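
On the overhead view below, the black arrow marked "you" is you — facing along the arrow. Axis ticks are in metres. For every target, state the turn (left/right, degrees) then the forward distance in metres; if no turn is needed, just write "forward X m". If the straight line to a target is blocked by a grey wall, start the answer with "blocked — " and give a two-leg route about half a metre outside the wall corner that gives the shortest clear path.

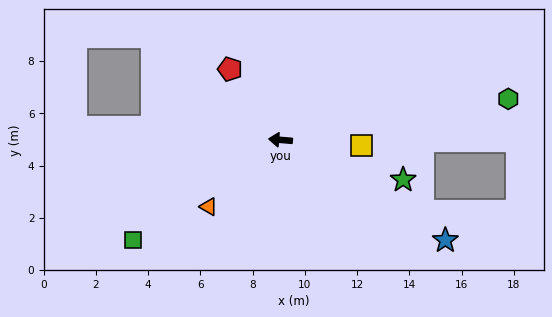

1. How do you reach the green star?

turn left 167°, forward 4.9 m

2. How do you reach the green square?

turn left 39°, forward 6.8 m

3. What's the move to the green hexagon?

turn right 165°, forward 8.9 m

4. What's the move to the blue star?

turn left 153°, forward 7.4 m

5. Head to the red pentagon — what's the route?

turn right 50°, forward 3.3 m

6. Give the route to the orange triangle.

turn left 48°, forward 3.8 m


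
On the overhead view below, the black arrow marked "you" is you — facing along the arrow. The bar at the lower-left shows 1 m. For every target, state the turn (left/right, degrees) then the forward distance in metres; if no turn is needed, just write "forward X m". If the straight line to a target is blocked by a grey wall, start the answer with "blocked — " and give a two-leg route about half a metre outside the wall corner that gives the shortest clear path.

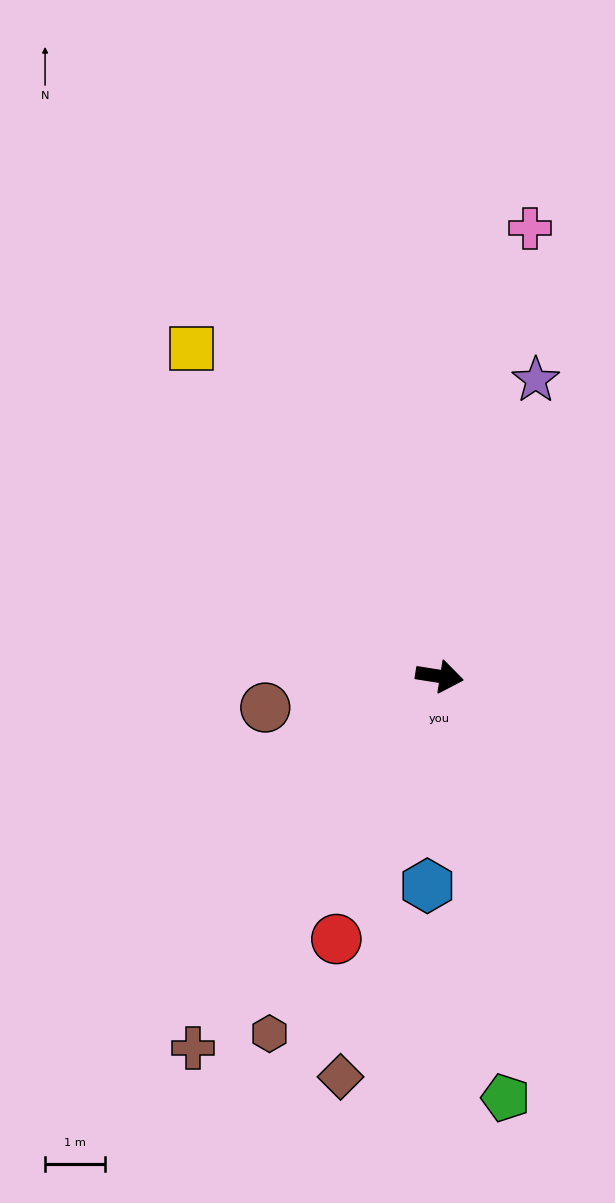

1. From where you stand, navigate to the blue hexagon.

turn right 84°, forward 3.5 m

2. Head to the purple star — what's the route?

turn left 81°, forward 5.2 m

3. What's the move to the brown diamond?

turn right 95°, forward 6.9 m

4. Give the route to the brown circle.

turn right 161°, forward 3.0 m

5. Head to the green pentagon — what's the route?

turn right 72°, forward 7.1 m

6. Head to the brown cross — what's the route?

turn right 115°, forward 7.4 m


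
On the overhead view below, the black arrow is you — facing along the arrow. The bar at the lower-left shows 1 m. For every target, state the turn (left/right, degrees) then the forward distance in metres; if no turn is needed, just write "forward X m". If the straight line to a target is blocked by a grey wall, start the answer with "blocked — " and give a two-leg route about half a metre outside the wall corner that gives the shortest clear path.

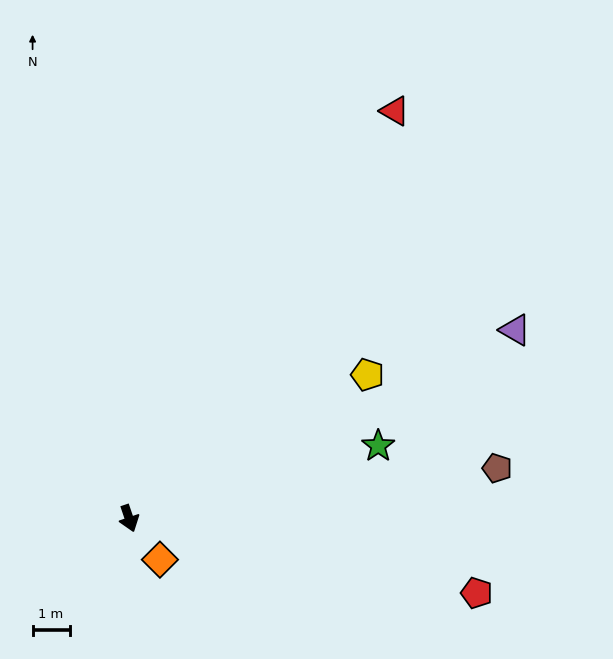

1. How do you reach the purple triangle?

turn left 97°, forward 11.6 m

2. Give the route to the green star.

turn left 88°, forward 7.0 m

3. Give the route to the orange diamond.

turn left 18°, forward 1.4 m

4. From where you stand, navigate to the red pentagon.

turn left 59°, forward 9.6 m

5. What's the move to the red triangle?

turn left 128°, forward 13.1 m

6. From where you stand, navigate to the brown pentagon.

turn left 79°, forward 10.0 m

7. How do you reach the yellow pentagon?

turn left 102°, forward 7.5 m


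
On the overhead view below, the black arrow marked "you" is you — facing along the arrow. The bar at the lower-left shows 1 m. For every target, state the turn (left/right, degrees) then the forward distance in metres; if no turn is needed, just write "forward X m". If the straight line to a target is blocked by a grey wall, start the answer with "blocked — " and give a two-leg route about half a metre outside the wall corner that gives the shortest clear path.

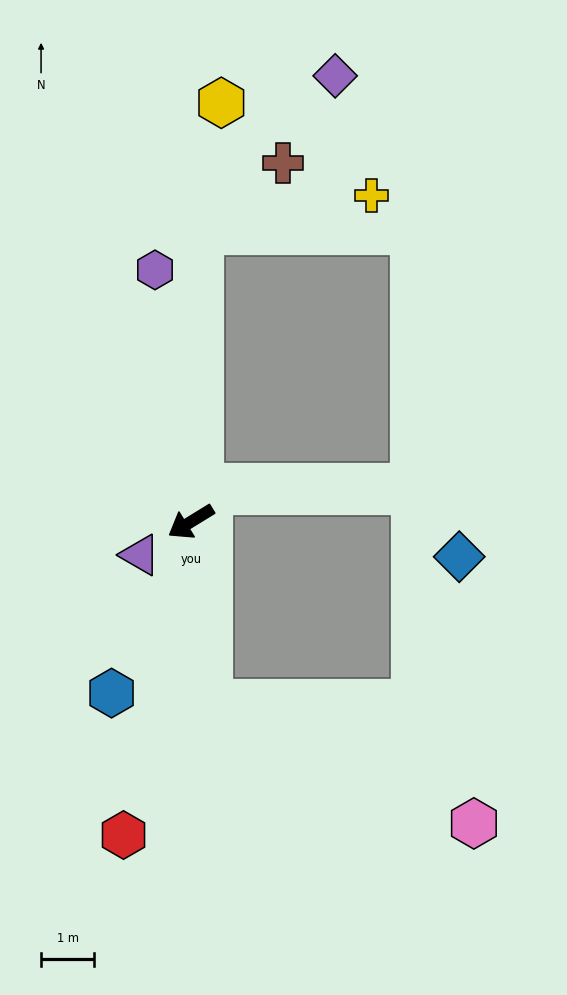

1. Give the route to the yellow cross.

blocked — turn right 124°, forward 5.5 m, then turn right 75°, forward 3.3 m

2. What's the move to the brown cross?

blocked — turn right 124°, forward 5.5 m, then turn right 47°, forward 2.0 m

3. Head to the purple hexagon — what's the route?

turn right 113°, forward 4.8 m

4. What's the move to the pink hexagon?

blocked — turn left 65°, forward 3.4 m, then turn left 59°, forward 5.5 m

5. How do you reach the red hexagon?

turn left 46°, forward 6.0 m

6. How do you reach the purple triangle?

forward 1.1 m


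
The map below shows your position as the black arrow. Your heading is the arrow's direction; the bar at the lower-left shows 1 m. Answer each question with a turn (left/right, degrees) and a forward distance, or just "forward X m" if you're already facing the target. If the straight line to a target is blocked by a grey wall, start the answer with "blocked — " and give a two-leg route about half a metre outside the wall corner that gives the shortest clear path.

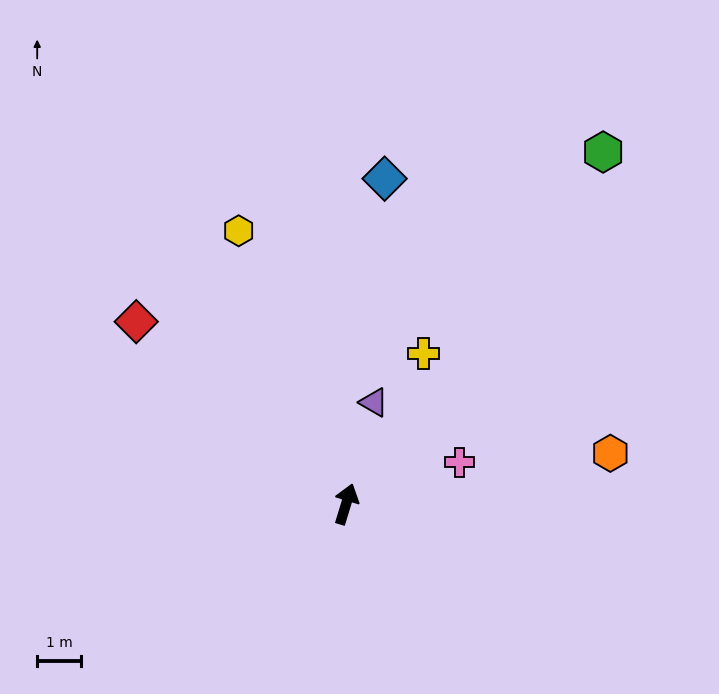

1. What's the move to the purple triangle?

forward 2.4 m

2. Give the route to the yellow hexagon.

turn left 38°, forward 6.7 m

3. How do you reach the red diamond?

turn left 66°, forward 6.4 m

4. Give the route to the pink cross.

turn right 53°, forward 2.8 m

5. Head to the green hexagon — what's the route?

turn right 19°, forward 10.0 m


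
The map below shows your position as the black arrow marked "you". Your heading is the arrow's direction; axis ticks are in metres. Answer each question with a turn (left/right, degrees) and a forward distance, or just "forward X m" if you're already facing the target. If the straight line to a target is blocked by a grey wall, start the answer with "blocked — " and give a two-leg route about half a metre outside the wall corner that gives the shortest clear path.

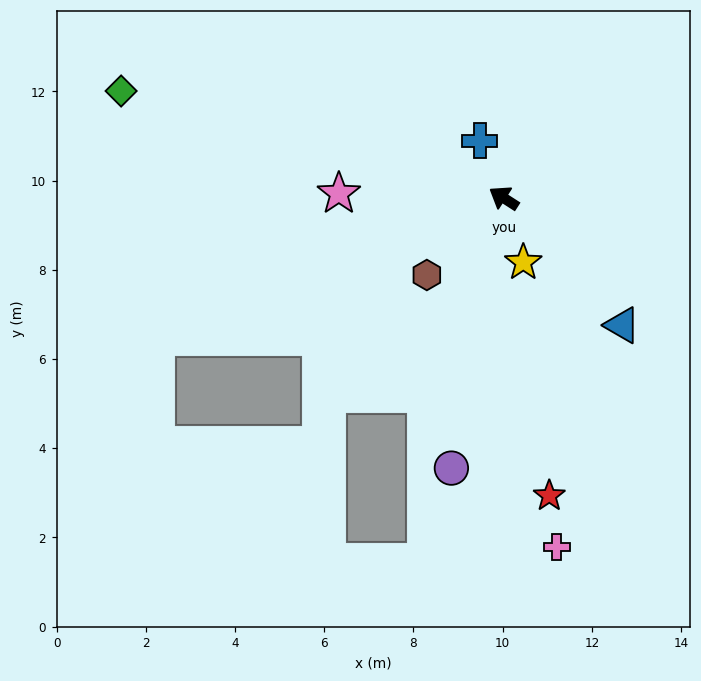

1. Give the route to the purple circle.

turn left 112°, forward 6.2 m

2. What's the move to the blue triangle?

turn left 166°, forward 3.9 m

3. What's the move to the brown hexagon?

turn left 78°, forward 2.4 m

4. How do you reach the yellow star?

turn left 140°, forward 1.5 m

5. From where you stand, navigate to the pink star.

turn left 31°, forward 3.7 m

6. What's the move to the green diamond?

turn left 17°, forward 8.9 m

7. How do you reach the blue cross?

turn right 34°, forward 1.4 m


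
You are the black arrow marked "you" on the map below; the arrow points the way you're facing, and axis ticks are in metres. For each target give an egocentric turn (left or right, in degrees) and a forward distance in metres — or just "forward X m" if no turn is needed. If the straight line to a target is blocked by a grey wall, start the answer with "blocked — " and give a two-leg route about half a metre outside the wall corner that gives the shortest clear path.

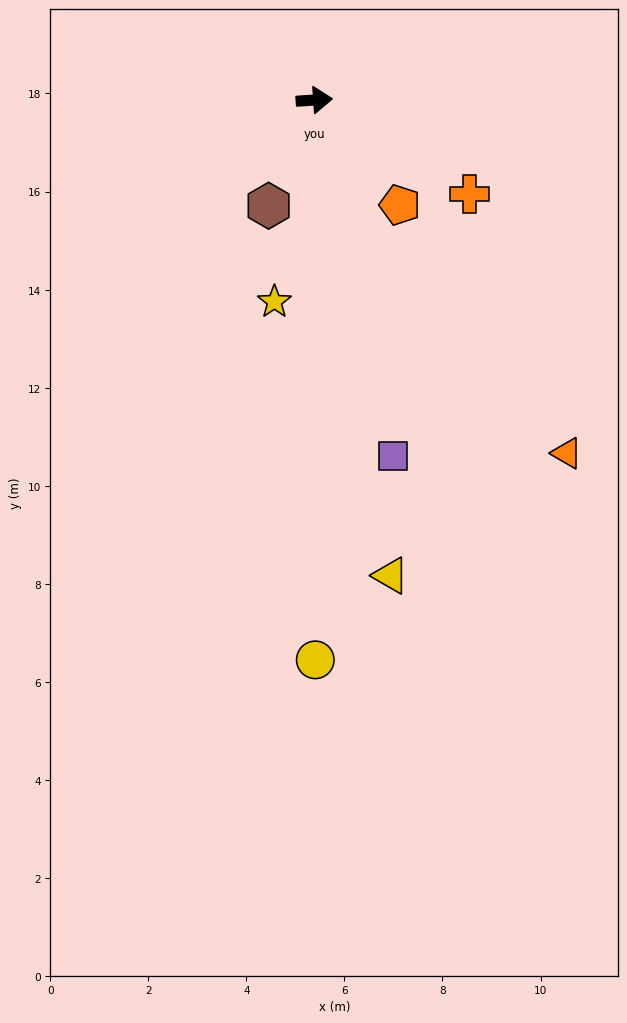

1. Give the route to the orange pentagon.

turn right 55°, forward 2.8 m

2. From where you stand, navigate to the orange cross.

turn right 35°, forward 3.7 m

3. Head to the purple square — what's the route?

turn right 81°, forward 7.4 m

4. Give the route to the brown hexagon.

turn right 117°, forward 2.3 m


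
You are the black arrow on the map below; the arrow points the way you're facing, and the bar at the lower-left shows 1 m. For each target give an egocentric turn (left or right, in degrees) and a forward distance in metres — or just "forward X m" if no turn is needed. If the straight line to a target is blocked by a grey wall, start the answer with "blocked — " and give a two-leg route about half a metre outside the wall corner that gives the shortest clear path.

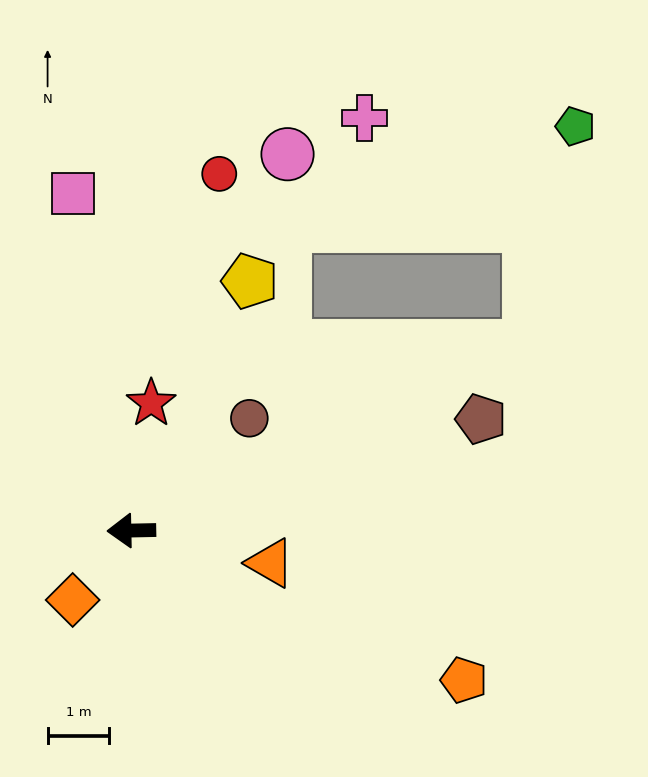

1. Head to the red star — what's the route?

turn right 100°, forward 2.1 m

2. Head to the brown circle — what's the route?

turn right 138°, forward 2.6 m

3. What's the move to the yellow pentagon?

turn right 117°, forward 4.5 m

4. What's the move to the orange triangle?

turn left 166°, forward 2.3 m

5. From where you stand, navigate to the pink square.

turn right 81°, forward 5.5 m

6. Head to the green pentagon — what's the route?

blocked — turn right 156°, forward 7.1 m, then turn left 53°, forward 3.6 m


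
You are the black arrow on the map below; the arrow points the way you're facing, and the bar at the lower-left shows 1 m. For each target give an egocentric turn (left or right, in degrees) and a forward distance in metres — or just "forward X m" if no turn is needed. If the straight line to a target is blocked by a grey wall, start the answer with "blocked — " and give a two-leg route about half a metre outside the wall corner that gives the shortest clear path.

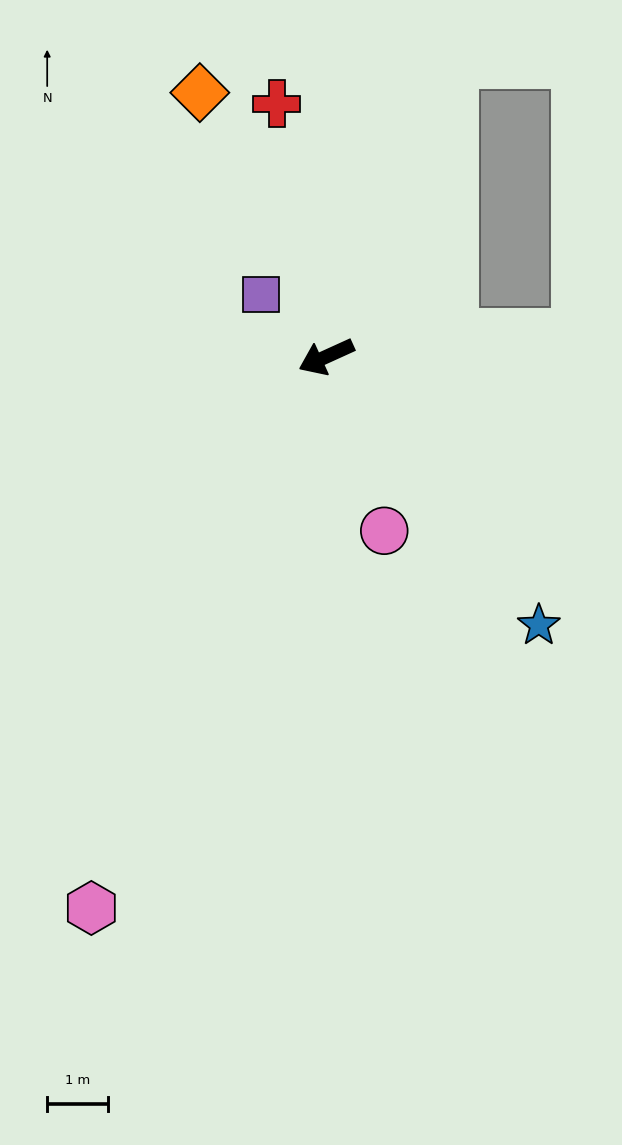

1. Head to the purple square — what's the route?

turn right 68°, forward 1.5 m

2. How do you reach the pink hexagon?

turn left 42°, forward 9.8 m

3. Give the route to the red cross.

turn right 103°, forward 4.2 m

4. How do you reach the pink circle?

turn left 84°, forward 3.0 m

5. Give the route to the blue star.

turn left 104°, forward 5.6 m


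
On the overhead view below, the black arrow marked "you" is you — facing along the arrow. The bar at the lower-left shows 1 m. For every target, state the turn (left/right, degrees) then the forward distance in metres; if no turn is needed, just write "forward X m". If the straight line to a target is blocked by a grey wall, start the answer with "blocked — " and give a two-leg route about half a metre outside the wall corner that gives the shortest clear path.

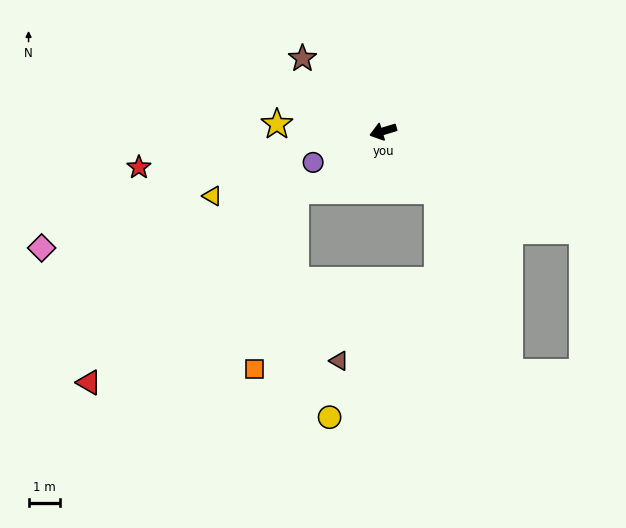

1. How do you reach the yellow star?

turn right 21°, forward 3.3 m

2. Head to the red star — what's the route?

turn right 8°, forward 7.7 m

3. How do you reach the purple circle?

turn left 7°, forward 2.4 m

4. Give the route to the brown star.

turn right 59°, forward 3.4 m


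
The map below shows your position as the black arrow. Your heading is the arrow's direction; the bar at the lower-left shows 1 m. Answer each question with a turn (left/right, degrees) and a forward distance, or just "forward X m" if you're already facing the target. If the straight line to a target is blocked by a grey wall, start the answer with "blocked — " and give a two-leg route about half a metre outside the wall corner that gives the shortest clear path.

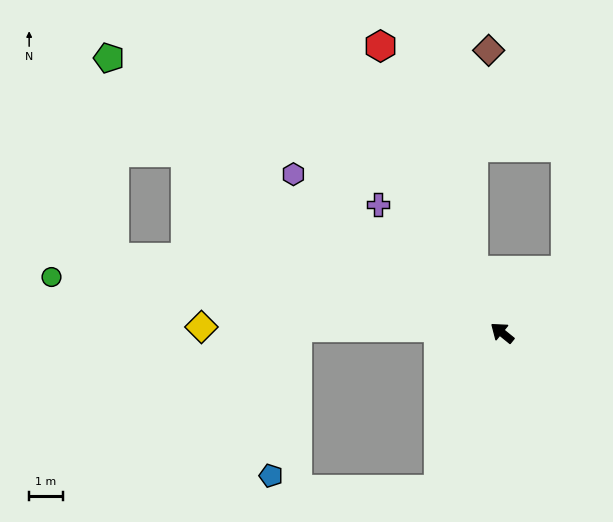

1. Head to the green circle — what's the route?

turn left 32°, forward 13.4 m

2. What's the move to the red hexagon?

turn right 28°, forward 9.2 m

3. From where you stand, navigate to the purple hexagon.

forward 7.7 m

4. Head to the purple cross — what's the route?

turn right 7°, forward 5.3 m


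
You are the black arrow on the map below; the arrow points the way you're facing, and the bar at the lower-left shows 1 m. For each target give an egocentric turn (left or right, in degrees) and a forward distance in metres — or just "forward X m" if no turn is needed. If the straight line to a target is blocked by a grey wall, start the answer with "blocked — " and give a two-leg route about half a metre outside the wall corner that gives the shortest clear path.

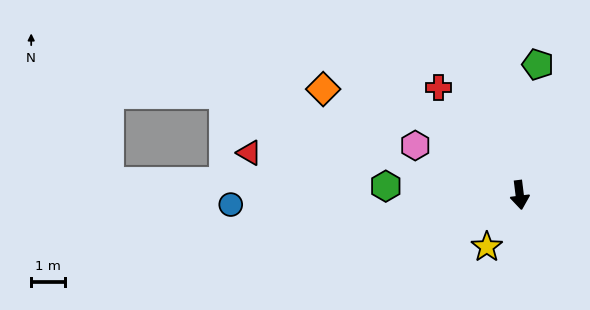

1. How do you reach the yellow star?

turn right 39°, forward 1.8 m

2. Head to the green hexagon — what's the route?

turn right 101°, forward 3.9 m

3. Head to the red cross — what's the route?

turn right 150°, forward 3.9 m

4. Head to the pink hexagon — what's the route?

turn right 122°, forward 3.4 m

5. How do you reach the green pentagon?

turn left 165°, forward 3.9 m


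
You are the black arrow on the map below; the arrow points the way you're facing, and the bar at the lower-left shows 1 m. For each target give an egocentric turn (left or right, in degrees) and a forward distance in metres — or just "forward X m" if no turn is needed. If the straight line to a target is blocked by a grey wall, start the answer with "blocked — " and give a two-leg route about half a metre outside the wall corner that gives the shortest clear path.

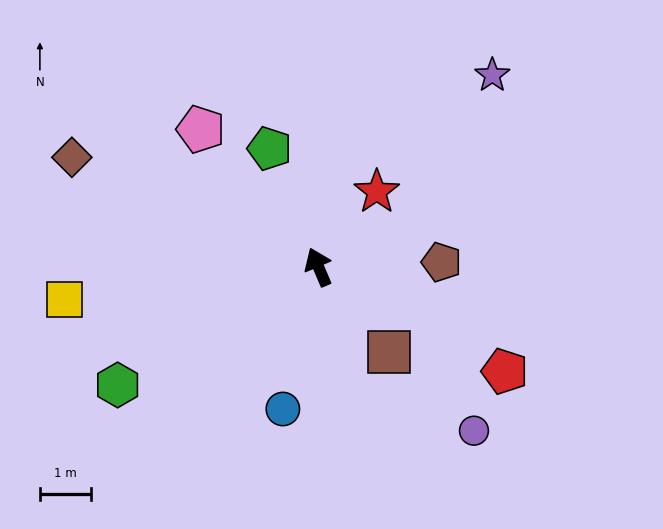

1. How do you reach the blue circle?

turn left 143°, forward 2.9 m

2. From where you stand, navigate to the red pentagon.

turn right 142°, forward 4.2 m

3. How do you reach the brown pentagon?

turn right 111°, forward 2.4 m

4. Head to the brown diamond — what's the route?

turn left 43°, forward 5.3 m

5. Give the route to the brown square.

turn right 163°, forward 2.2 m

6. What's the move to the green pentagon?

forward 2.5 m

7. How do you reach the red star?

turn right 61°, forward 1.9 m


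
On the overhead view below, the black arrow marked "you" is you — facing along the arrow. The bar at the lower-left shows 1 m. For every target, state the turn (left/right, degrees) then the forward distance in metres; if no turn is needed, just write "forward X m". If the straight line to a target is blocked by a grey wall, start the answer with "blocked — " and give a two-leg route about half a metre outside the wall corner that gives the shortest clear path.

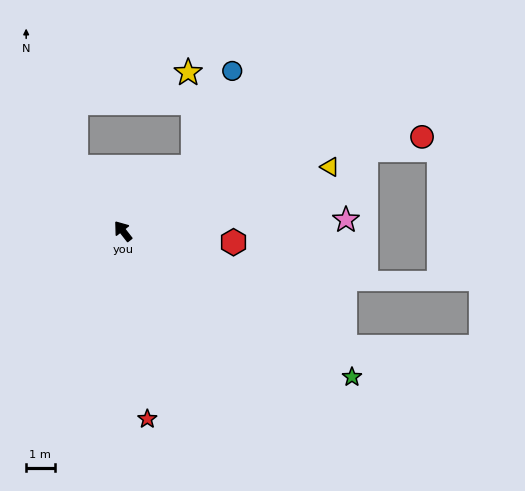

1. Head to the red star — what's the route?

turn left 150°, forward 6.7 m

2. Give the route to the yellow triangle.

turn right 111°, forward 7.6 m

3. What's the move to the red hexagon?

turn right 134°, forward 3.9 m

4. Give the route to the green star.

turn right 160°, forward 9.6 m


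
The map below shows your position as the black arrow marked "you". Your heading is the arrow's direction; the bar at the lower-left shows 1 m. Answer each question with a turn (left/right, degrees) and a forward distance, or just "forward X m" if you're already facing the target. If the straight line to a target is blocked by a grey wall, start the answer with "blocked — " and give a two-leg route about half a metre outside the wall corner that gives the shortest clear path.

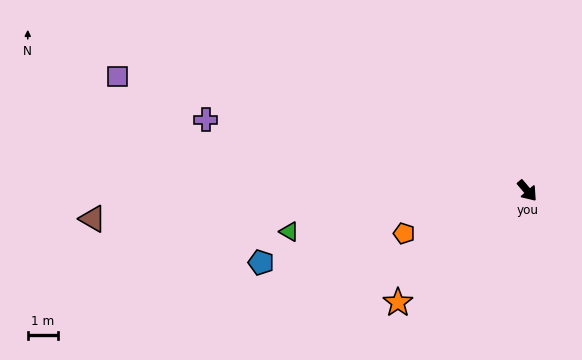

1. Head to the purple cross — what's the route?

turn right 143°, forward 10.9 m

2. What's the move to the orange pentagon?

turn right 111°, forward 4.3 m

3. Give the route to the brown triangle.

turn right 127°, forward 14.4 m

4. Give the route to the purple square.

turn right 146°, forward 14.1 m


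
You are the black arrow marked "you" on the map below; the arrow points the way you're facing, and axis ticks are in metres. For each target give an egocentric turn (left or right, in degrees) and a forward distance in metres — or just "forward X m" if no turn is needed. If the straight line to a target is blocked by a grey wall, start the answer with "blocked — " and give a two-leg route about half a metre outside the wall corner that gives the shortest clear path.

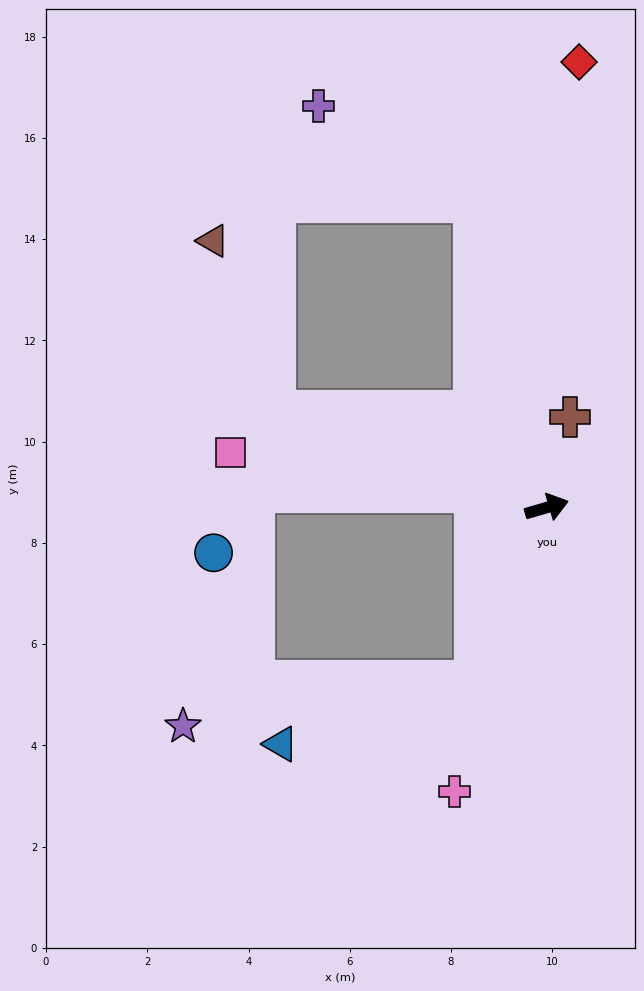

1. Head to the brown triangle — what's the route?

blocked — turn left 144°, forward 5.7 m, then turn right 51°, forward 3.6 m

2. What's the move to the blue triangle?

blocked — turn right 128°, forward 3.7 m, then turn right 51°, forward 4.0 m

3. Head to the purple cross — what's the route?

blocked — turn left 87°, forward 6.2 m, then turn left 45°, forward 3.6 m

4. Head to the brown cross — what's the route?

turn left 59°, forward 1.8 m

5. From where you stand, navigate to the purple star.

blocked — turn right 128°, forward 3.7 m, then turn right 60°, forward 5.9 m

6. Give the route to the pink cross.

turn right 124°, forward 5.9 m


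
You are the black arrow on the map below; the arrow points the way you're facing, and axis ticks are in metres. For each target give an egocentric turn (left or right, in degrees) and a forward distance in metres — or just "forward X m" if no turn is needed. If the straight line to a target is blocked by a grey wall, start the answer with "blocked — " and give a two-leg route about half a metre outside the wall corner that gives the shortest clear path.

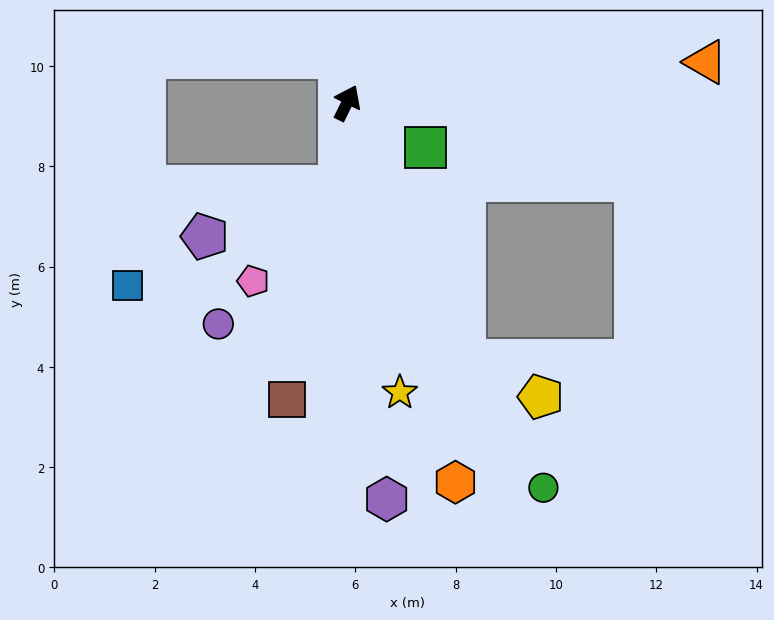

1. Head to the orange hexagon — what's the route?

turn right 138°, forward 7.9 m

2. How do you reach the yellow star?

turn right 144°, forward 5.9 m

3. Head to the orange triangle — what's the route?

turn right 57°, forward 7.2 m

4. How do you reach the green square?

turn right 94°, forward 1.8 m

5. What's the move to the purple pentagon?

blocked — turn right 159°, forward 1.7 m, then turn right 65°, forward 2.9 m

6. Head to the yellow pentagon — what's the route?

blocked — turn right 129°, forward 5.7 m, then turn left 40°, forward 1.7 m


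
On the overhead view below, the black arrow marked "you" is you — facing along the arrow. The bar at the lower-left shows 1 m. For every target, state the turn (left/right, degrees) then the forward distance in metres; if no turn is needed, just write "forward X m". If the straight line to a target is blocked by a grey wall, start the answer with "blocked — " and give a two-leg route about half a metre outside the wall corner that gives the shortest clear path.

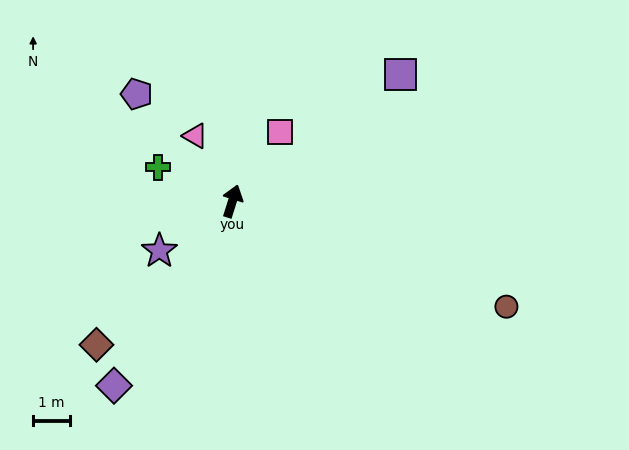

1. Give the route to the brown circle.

turn right 94°, forward 8.0 m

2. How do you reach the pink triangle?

turn left 47°, forward 2.0 m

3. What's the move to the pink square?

turn right 17°, forward 2.3 m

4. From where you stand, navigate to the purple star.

turn left 142°, forward 2.4 m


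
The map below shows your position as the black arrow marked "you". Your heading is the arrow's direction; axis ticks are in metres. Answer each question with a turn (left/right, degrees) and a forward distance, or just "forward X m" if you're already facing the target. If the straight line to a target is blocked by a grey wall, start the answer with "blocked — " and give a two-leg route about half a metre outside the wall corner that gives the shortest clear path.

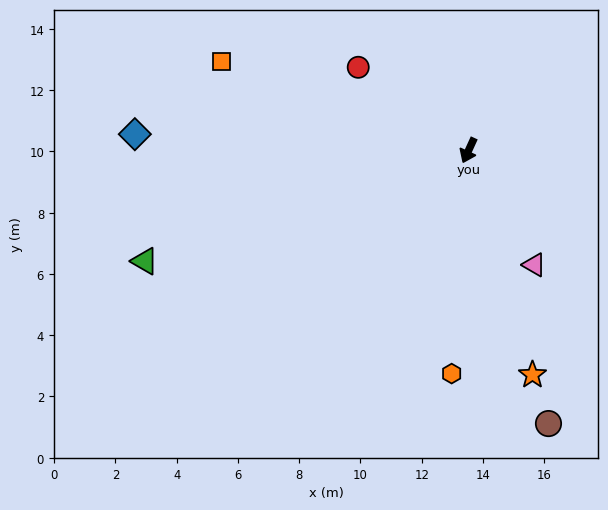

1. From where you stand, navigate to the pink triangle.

turn left 54°, forward 4.3 m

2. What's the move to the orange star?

turn left 40°, forward 7.6 m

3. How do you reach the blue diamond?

turn right 68°, forward 10.9 m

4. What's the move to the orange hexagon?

turn left 20°, forward 7.3 m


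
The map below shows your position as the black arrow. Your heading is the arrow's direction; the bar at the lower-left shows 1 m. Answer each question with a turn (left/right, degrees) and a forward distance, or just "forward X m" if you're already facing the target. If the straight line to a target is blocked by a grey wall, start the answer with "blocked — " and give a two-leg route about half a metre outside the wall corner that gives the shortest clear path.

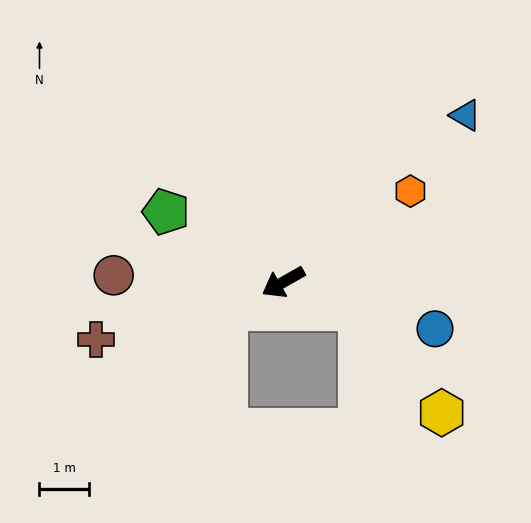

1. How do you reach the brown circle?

turn right 32°, forward 3.4 m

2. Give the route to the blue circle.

turn left 133°, forward 3.2 m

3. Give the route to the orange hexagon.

turn right 174°, forward 3.1 m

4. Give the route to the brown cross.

turn right 13°, forward 3.9 m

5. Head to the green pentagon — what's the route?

turn right 61°, forward 2.7 m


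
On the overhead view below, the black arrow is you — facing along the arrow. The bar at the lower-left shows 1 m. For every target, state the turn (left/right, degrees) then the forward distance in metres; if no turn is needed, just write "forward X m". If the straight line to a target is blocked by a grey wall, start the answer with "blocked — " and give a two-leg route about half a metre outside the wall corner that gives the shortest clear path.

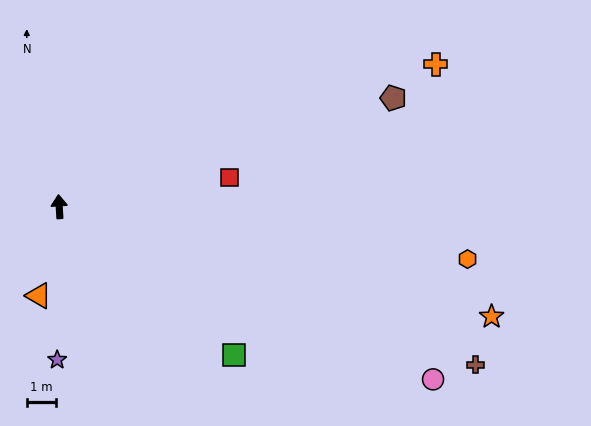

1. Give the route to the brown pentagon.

turn right 76°, forward 12.0 m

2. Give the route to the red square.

turn right 84°, forward 5.9 m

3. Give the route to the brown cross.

turn right 114°, forward 15.3 m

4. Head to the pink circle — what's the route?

turn right 118°, forward 14.1 m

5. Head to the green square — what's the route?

turn right 134°, forward 7.9 m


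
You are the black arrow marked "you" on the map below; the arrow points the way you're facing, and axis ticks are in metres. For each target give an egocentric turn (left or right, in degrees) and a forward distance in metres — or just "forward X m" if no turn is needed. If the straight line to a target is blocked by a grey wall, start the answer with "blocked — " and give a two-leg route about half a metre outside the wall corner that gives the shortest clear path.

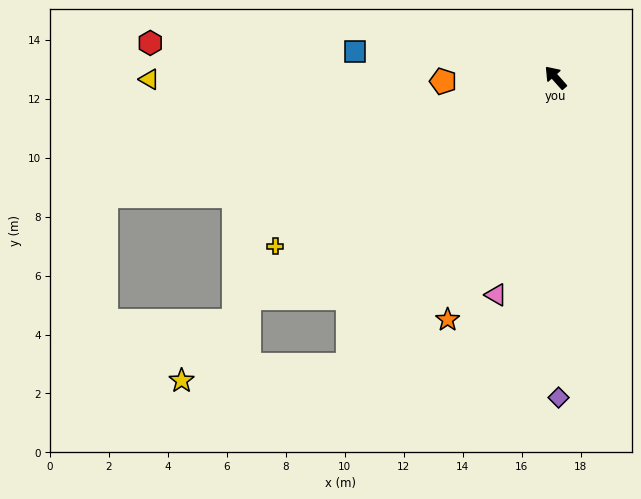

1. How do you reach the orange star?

turn left 114°, forward 9.0 m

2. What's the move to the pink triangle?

turn left 123°, forward 7.6 m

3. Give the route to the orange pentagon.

turn left 50°, forward 3.8 m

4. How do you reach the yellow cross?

turn left 79°, forward 11.1 m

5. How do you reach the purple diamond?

turn left 139°, forward 10.9 m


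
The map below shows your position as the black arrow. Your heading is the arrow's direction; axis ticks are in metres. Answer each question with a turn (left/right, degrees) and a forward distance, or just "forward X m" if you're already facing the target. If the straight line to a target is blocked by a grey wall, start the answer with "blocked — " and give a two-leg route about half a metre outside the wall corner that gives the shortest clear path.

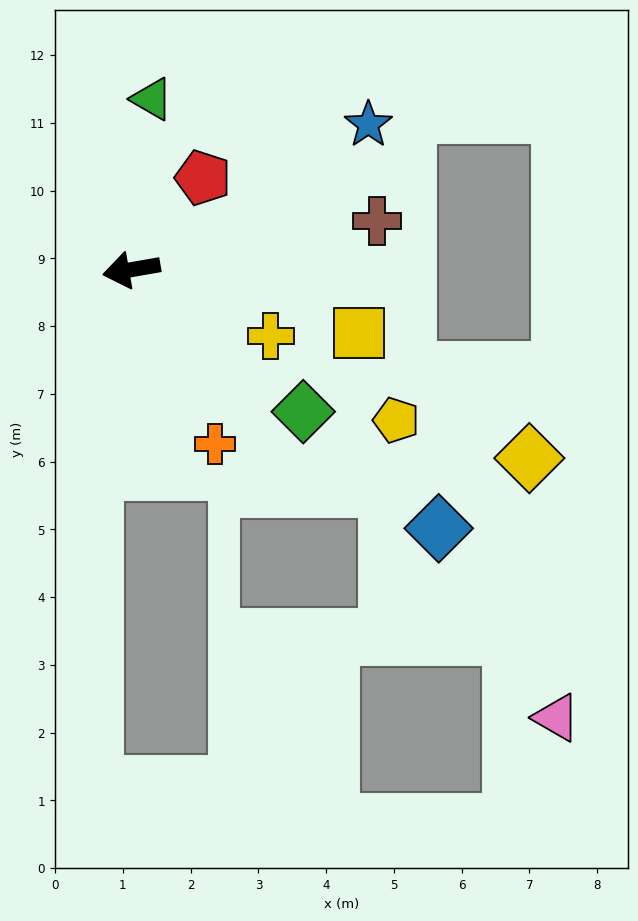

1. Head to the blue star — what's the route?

turn right 158°, forward 4.1 m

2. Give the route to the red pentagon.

turn right 138°, forward 1.7 m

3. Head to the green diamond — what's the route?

turn left 131°, forward 3.3 m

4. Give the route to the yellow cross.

turn left 145°, forward 2.3 m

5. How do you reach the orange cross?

turn left 106°, forward 2.9 m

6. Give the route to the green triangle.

turn right 107°, forward 2.5 m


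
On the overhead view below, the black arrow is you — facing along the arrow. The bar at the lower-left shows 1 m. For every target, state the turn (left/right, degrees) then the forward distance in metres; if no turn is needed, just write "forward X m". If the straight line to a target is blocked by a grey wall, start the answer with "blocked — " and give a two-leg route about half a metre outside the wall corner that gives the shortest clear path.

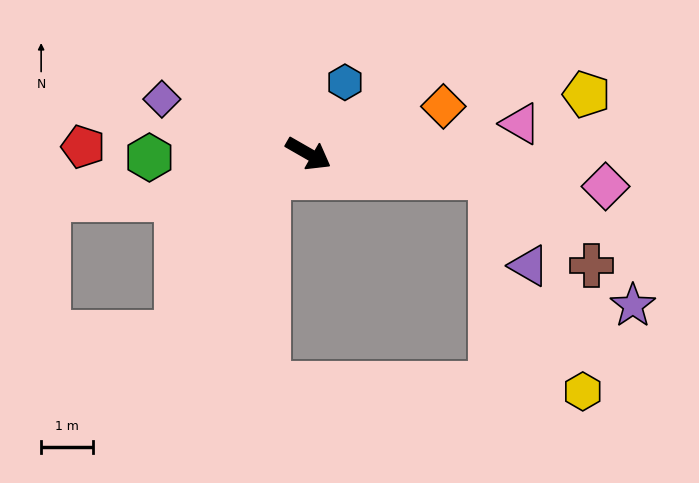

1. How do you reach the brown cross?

blocked — turn left 22°, forward 3.5 m, then turn right 33°, forward 2.6 m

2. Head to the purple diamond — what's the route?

turn right 171°, forward 3.0 m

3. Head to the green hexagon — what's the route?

turn right 149°, forward 3.1 m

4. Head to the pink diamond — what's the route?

turn left 24°, forward 5.7 m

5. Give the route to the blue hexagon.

turn left 93°, forward 1.5 m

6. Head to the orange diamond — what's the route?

turn left 49°, forward 2.7 m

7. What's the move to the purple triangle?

blocked — turn left 22°, forward 3.5 m, then turn right 59°, forward 1.8 m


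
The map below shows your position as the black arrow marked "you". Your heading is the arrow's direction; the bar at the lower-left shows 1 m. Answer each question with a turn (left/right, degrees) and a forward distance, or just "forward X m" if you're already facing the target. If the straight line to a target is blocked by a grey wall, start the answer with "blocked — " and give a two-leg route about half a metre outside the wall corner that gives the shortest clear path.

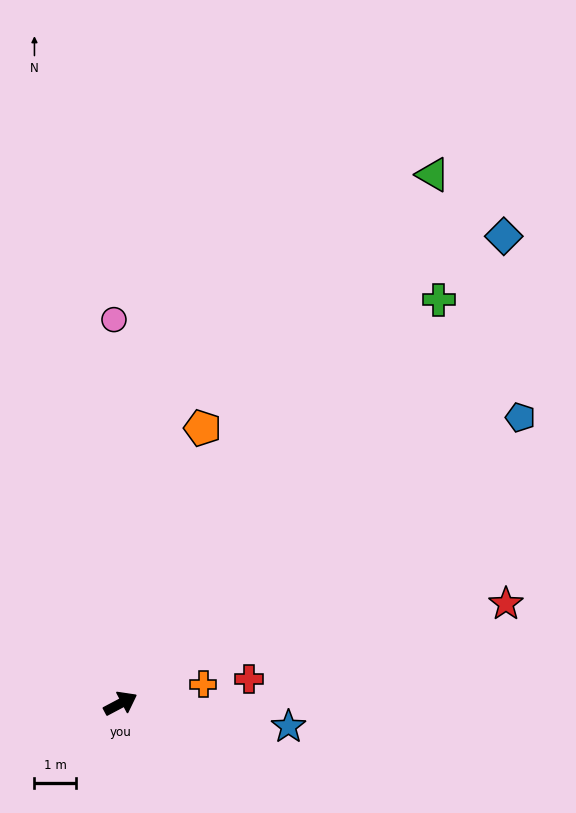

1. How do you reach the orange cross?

turn right 15°, forward 2.0 m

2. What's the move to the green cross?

turn left 24°, forward 12.4 m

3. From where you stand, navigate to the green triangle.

turn left 32°, forward 14.8 m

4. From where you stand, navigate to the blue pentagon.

turn left 8°, forward 11.8 m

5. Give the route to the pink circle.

turn left 63°, forward 9.2 m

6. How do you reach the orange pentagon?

turn left 46°, forward 6.9 m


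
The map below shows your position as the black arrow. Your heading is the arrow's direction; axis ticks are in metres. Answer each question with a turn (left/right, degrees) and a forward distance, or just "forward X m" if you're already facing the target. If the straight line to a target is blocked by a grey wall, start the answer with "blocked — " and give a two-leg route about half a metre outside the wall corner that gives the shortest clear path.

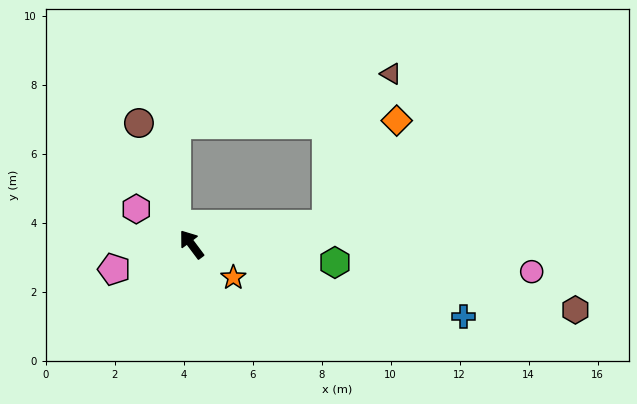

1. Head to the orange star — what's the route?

turn right 165°, forward 1.5 m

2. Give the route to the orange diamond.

blocked — turn right 118°, forward 3.9 m, then turn left 47°, forward 3.6 m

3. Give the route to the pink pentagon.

turn left 71°, forward 2.4 m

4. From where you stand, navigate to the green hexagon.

turn right 134°, forward 4.2 m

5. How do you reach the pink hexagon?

turn left 21°, forward 1.9 m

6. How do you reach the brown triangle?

blocked — turn right 118°, forward 3.9 m, then turn left 58°, forward 4.8 m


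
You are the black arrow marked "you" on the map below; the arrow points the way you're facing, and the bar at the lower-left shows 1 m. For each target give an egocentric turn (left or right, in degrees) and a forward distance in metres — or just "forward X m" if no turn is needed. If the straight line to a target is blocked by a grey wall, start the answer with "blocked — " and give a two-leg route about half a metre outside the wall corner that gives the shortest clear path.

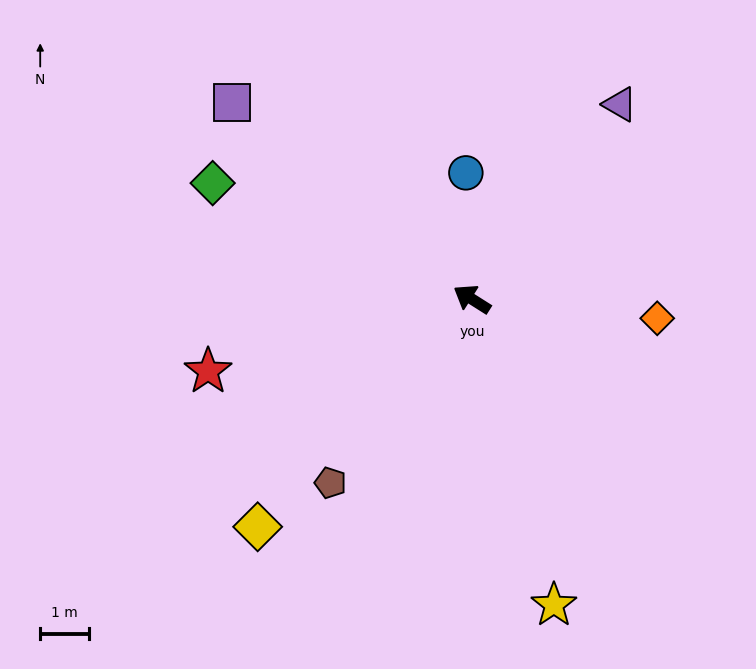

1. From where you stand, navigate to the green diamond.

turn left 8°, forward 5.9 m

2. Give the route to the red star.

turn left 48°, forward 5.6 m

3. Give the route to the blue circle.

turn right 55°, forward 2.6 m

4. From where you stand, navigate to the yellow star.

turn left 137°, forward 6.5 m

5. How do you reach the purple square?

turn right 7°, forward 6.4 m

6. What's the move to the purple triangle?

turn right 95°, forward 5.0 m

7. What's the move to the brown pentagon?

turn left 85°, forward 4.8 m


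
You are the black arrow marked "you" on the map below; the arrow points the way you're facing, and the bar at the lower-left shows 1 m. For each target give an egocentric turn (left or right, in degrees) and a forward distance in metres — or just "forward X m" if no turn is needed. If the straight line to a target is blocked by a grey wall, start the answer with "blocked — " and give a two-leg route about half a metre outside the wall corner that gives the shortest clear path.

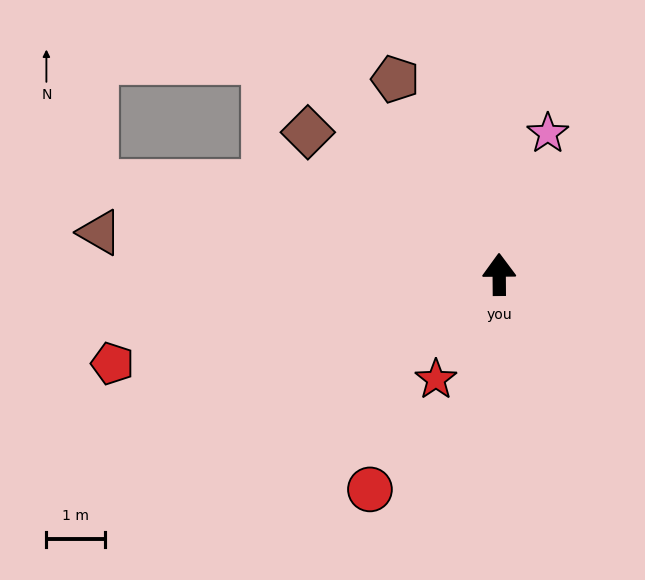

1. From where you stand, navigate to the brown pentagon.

turn left 28°, forward 3.8 m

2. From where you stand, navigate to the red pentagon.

turn left 103°, forward 6.8 m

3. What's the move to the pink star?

turn right 19°, forward 2.5 m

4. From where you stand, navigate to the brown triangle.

turn left 84°, forward 6.8 m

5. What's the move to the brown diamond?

turn left 53°, forward 4.1 m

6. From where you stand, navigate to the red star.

turn left 148°, forward 2.1 m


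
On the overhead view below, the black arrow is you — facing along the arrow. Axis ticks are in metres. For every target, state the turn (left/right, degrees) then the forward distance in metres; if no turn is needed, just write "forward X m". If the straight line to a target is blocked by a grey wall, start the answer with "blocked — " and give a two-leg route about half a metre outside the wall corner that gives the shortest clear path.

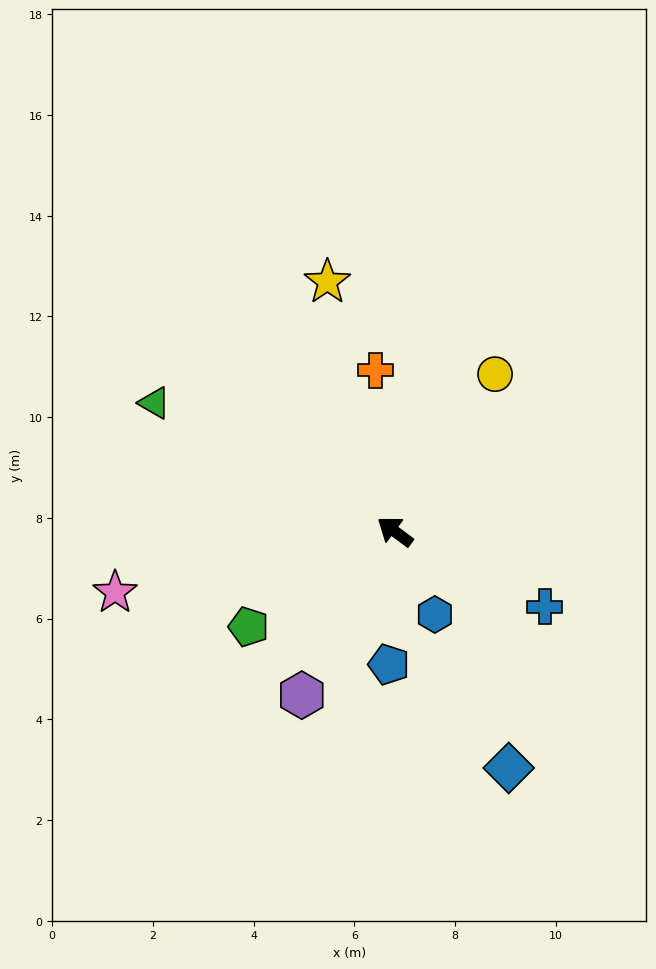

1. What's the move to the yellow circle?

turn right 86°, forward 3.7 m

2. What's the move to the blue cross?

turn right 170°, forward 3.3 m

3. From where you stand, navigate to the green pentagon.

turn left 70°, forward 3.5 m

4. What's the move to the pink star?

turn left 49°, forward 5.7 m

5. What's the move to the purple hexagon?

turn left 97°, forward 3.7 m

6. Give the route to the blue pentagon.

turn left 124°, forward 2.6 m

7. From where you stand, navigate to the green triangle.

turn left 8°, forward 5.4 m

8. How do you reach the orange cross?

turn right 47°, forward 3.2 m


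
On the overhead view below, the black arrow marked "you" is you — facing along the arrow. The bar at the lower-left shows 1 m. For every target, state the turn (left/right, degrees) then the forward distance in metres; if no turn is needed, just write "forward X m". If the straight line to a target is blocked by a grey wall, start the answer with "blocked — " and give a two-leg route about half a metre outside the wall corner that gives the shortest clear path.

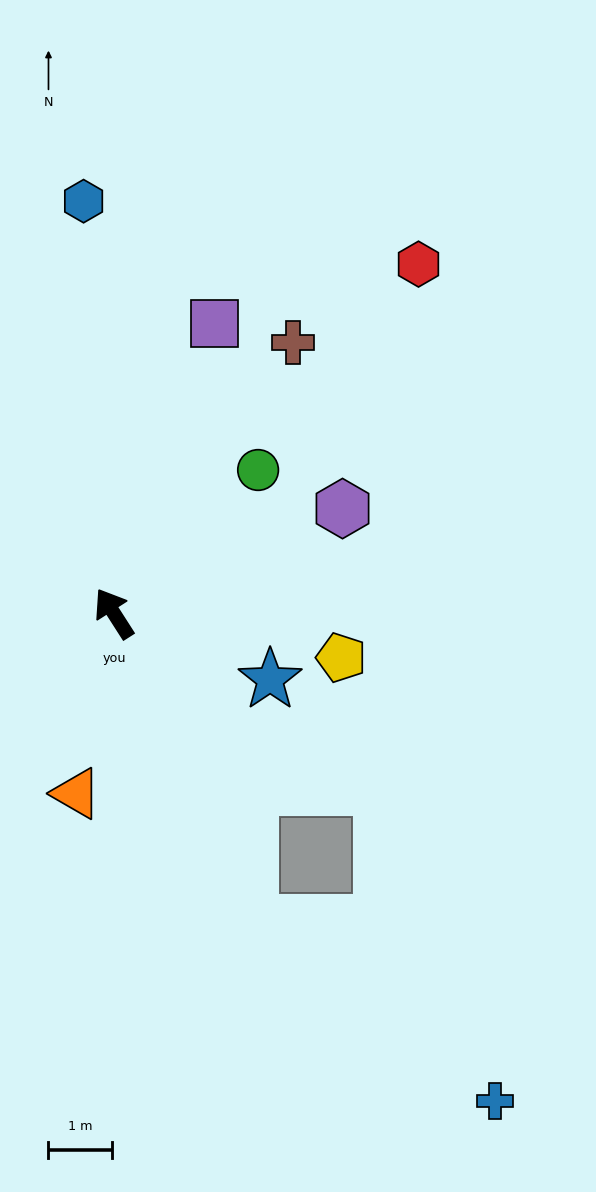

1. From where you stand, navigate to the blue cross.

blocked — turn left 171°, forward 5.3 m, then turn left 30°, forward 4.7 m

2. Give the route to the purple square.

turn right 52°, forward 4.8 m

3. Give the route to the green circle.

turn right 78°, forward 3.2 m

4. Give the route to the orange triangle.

turn left 136°, forward 2.9 m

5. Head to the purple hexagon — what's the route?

turn right 98°, forward 3.9 m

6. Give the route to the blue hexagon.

turn right 28°, forward 6.5 m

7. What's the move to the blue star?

turn right 146°, forward 2.7 m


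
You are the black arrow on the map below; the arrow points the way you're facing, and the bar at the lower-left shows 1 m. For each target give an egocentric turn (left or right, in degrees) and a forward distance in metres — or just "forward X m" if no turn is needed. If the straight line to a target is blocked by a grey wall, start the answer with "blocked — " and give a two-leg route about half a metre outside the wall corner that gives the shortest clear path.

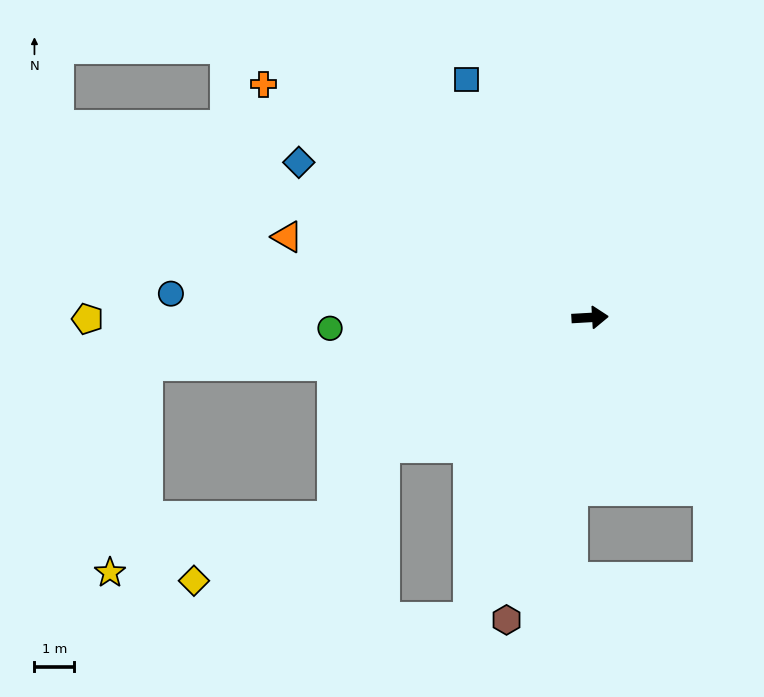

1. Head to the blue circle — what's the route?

turn left 173°, forward 10.5 m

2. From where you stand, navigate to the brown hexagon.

turn right 109°, forward 7.8 m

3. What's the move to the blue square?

turn left 114°, forward 6.7 m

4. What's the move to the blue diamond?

turn left 149°, forward 8.3 m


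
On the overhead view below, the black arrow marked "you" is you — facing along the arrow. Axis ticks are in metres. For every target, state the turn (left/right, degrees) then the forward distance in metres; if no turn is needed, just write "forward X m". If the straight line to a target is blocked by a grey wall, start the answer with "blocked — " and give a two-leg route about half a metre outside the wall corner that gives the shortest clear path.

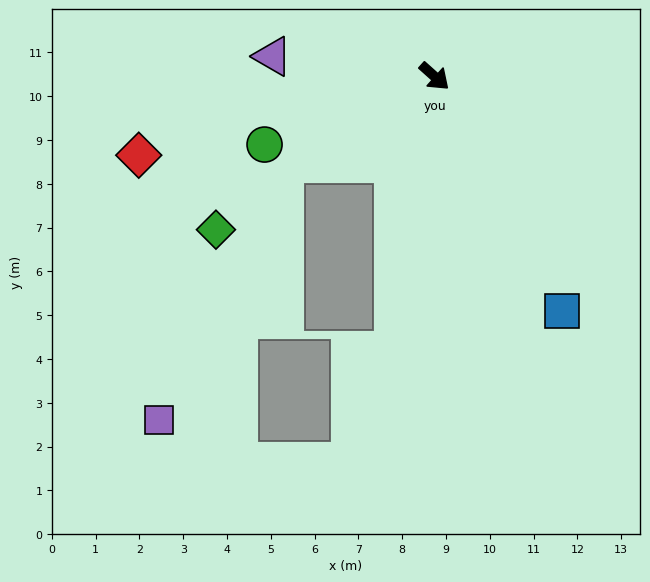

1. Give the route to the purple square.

blocked — turn right 108°, forward 3.9 m, then turn left 33°, forward 6.5 m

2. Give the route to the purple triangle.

turn right 145°, forward 3.7 m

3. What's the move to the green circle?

turn right 116°, forward 4.2 m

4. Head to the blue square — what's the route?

turn right 20°, forward 6.1 m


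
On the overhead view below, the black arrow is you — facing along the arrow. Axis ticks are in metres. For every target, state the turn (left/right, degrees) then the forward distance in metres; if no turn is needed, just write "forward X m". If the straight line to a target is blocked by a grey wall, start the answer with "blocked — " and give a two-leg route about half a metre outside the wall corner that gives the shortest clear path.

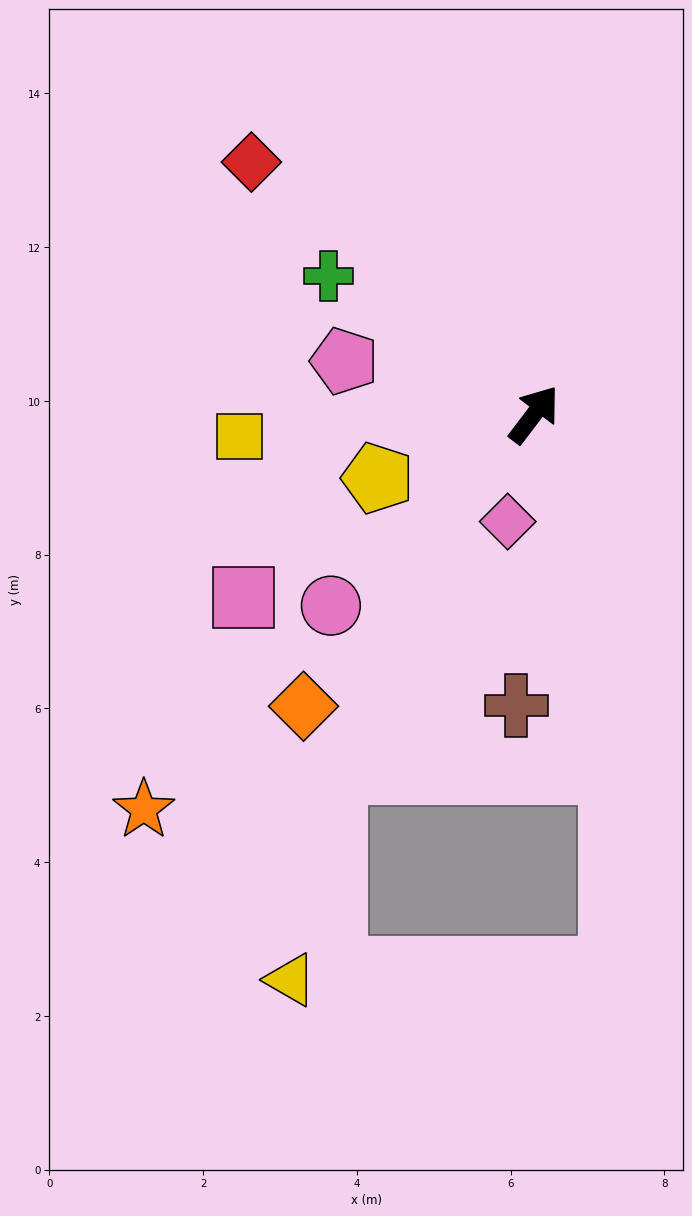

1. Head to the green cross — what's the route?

turn left 93°, forward 3.2 m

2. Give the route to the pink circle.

turn left 171°, forward 3.6 m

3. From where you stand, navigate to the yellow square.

turn left 132°, forward 3.8 m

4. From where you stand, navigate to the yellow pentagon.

turn left 149°, forward 2.2 m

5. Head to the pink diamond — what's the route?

turn right 157°, forward 1.4 m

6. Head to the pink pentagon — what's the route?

turn left 112°, forward 2.6 m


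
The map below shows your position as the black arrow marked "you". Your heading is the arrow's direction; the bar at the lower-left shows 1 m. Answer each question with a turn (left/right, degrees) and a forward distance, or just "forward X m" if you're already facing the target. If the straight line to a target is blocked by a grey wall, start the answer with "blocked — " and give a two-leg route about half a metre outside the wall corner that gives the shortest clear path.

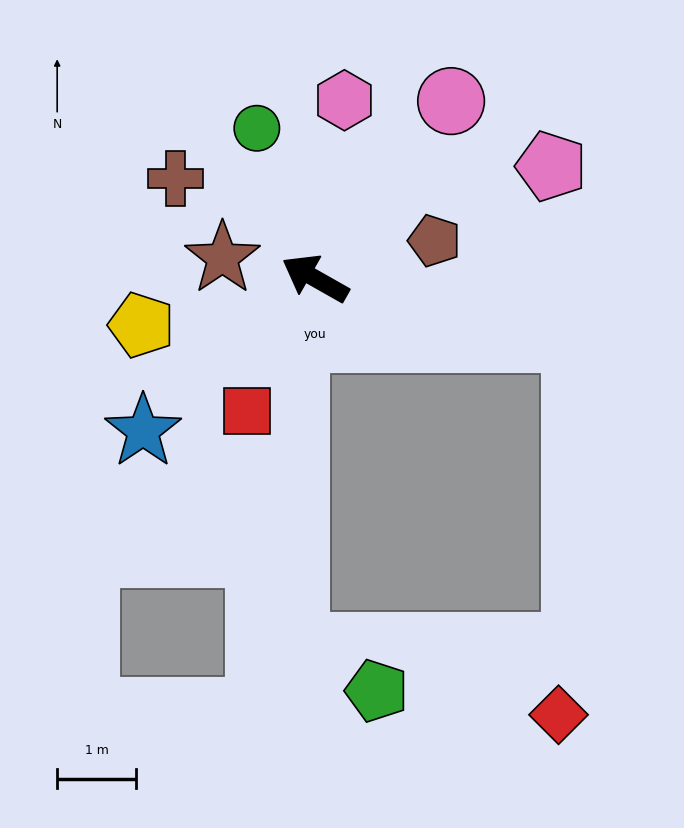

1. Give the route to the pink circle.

turn right 98°, forward 2.8 m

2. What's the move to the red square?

turn left 92°, forward 1.9 m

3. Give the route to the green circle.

turn right 39°, forward 2.0 m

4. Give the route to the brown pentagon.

turn right 133°, forward 1.6 m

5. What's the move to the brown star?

turn left 17°, forward 1.2 m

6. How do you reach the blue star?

turn left 71°, forward 2.9 m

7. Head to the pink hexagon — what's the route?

turn right 70°, forward 2.3 m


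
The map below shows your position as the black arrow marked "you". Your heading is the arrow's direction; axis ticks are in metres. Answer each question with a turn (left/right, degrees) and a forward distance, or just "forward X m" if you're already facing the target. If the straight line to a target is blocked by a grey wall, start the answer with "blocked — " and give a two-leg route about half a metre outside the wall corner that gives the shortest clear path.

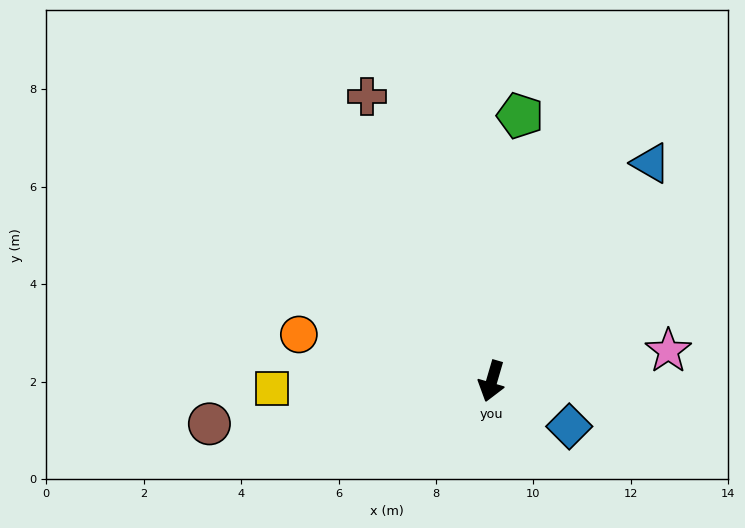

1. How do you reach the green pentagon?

turn right 170°, forward 5.5 m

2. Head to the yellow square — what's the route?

turn right 72°, forward 4.5 m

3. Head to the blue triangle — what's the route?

turn left 160°, forward 5.5 m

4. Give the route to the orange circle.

turn right 87°, forward 4.1 m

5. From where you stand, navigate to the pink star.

turn left 116°, forward 3.7 m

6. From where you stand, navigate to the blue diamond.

turn left 76°, forward 1.8 m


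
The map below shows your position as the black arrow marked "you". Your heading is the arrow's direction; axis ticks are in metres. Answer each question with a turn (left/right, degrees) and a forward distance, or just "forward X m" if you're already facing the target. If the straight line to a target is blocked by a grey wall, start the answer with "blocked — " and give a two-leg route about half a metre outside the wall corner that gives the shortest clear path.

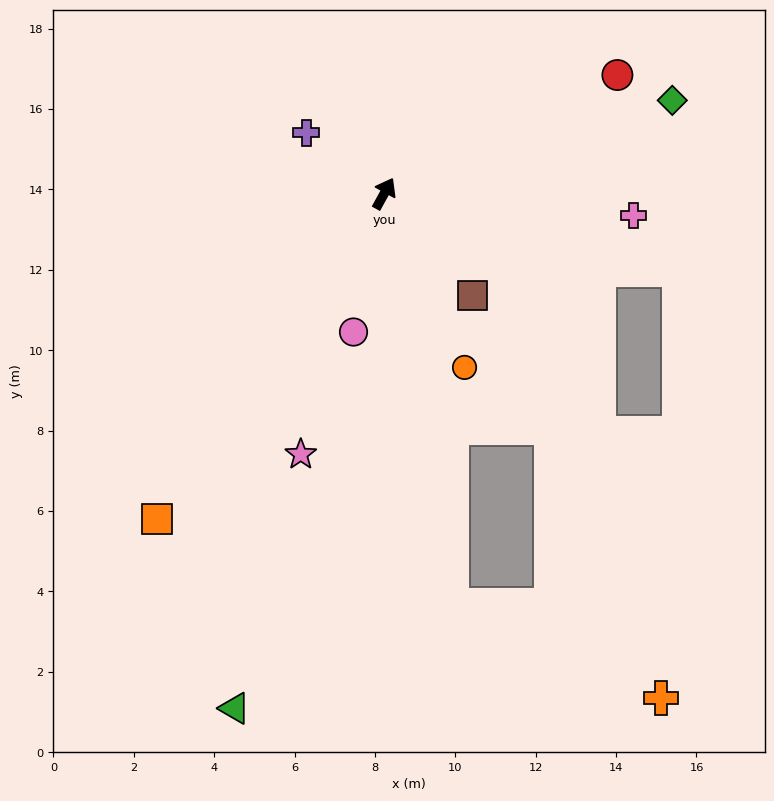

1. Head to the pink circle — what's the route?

turn right 164°, forward 3.5 m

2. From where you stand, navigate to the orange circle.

turn right 126°, forward 4.8 m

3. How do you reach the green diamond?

turn right 43°, forward 7.5 m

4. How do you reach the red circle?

turn right 34°, forward 6.5 m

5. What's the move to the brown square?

turn right 110°, forward 3.3 m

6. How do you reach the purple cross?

turn left 81°, forward 2.5 m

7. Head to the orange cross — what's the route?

blocked — turn right 142°, forward 10.4 m, then turn left 57°, forward 5.7 m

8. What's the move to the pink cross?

turn right 66°, forward 6.2 m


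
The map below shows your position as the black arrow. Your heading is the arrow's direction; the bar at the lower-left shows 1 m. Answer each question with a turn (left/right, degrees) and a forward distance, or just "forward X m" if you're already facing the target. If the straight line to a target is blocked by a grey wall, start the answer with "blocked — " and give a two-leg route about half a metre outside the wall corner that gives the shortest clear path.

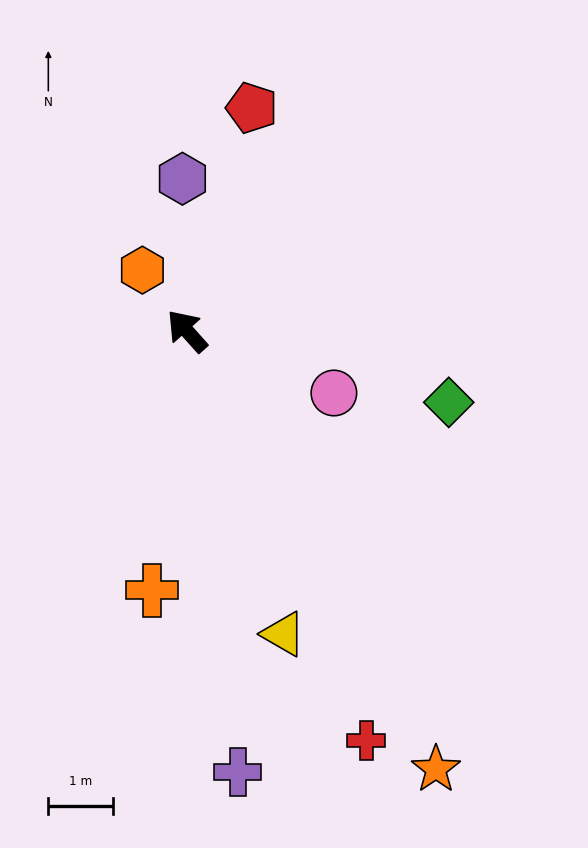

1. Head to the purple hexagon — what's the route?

turn right 40°, forward 2.4 m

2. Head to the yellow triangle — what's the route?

turn left 156°, forward 4.9 m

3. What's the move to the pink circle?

turn right 155°, forward 2.5 m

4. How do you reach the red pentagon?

turn right 58°, forward 3.6 m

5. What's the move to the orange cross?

turn left 131°, forward 4.1 m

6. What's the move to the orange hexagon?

turn right 6°, forward 1.2 m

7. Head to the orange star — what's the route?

turn left 168°, forward 7.8 m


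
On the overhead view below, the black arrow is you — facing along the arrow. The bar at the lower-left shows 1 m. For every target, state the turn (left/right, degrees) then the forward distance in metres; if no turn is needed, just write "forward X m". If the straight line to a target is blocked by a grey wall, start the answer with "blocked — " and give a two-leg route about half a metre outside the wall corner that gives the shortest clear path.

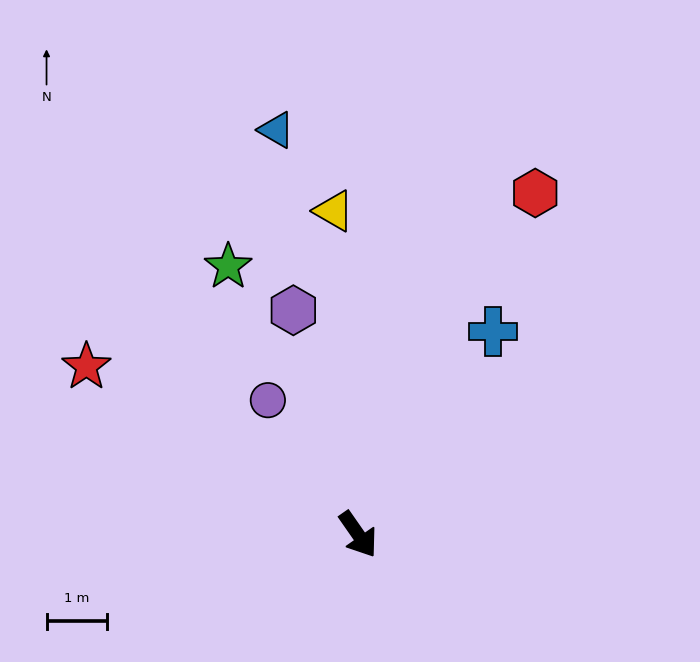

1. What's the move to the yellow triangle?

turn left 149°, forward 5.4 m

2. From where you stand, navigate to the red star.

turn right 157°, forward 5.3 m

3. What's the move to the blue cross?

turn left 111°, forward 4.1 m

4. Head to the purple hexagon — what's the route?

turn left 161°, forward 3.9 m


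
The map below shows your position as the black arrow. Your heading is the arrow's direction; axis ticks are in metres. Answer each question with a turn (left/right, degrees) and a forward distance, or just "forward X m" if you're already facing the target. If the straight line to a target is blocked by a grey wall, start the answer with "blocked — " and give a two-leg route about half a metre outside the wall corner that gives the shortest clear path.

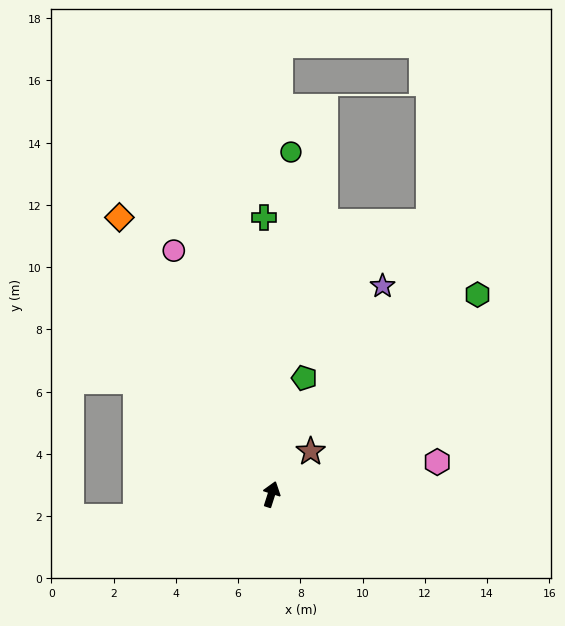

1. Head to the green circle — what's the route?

turn left 14°, forward 11.0 m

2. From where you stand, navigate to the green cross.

turn left 19°, forward 8.9 m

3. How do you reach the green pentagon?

forward 3.9 m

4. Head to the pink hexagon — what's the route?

turn right 61°, forward 5.4 m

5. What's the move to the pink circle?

turn left 40°, forward 8.4 m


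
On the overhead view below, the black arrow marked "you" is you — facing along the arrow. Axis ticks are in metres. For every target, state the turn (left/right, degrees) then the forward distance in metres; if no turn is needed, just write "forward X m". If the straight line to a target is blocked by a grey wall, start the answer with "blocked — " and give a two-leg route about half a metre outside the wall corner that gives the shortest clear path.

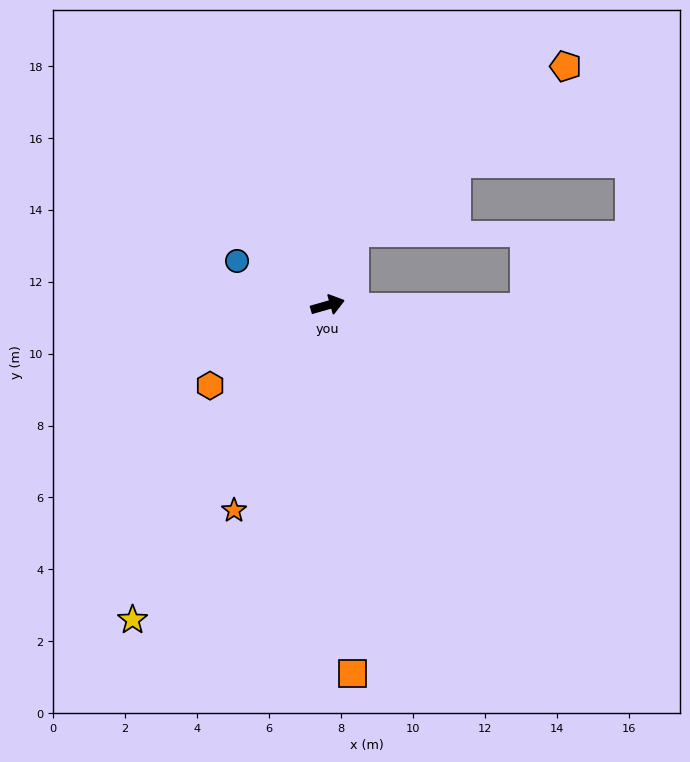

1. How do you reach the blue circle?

turn left 138°, forward 2.8 m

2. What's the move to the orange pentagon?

blocked — turn left 54°, forward 2.2 m, then turn right 32°, forward 7.5 m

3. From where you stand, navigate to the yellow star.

turn right 138°, forward 10.3 m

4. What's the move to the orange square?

turn right 102°, forward 10.3 m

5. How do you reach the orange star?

turn right 130°, forward 6.3 m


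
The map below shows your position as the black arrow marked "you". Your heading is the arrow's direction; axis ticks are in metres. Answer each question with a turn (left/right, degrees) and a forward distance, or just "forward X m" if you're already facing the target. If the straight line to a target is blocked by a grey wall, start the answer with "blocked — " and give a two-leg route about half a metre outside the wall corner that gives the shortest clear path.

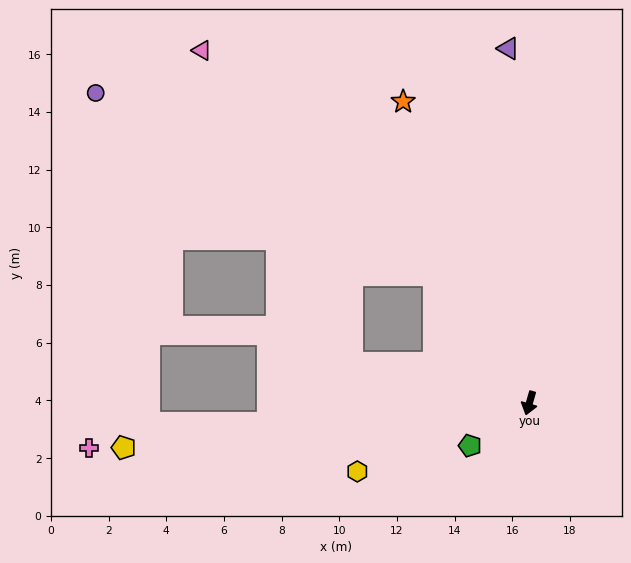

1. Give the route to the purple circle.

blocked — turn right 128°, forward 5.5 m, then turn left 26°, forward 13.3 m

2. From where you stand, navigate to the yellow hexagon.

turn right 52°, forward 6.4 m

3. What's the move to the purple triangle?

turn right 160°, forward 12.3 m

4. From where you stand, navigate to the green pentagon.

turn right 38°, forward 2.5 m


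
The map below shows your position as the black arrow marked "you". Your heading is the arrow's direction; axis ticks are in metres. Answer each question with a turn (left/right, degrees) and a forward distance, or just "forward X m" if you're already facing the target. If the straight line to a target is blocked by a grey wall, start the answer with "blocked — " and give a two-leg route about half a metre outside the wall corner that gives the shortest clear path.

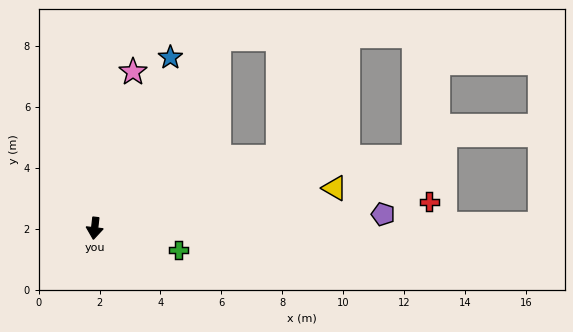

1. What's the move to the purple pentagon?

turn left 99°, forward 9.5 m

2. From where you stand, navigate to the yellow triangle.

turn left 106°, forward 8.0 m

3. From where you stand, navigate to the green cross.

turn left 82°, forward 2.8 m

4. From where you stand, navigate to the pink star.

turn left 173°, forward 5.3 m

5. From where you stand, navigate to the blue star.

turn left 163°, forward 6.1 m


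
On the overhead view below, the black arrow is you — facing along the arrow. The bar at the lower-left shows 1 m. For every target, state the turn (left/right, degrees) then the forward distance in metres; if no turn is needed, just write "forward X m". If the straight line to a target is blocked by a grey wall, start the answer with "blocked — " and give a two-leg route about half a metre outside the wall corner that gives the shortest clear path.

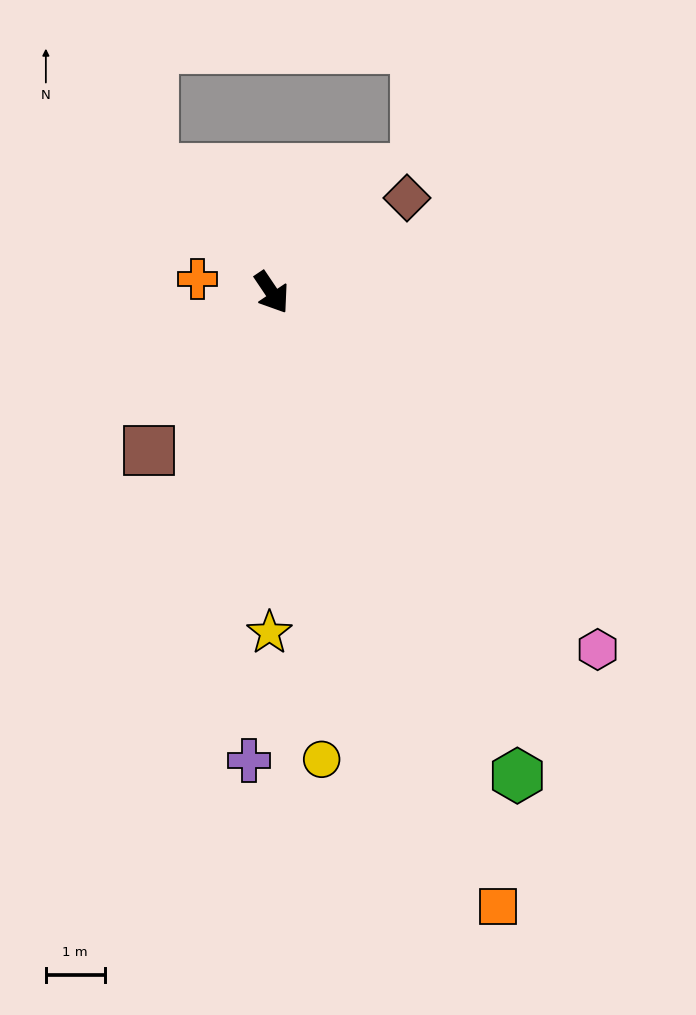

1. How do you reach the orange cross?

turn right 134°, forward 1.3 m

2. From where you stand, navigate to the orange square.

turn right 14°, forward 11.1 m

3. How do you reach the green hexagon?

turn right 7°, forward 9.2 m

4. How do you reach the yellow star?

turn right 34°, forward 5.8 m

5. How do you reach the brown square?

turn right 72°, forward 3.4 m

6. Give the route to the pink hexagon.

turn left 8°, forward 8.2 m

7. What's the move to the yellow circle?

turn right 28°, forward 8.0 m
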